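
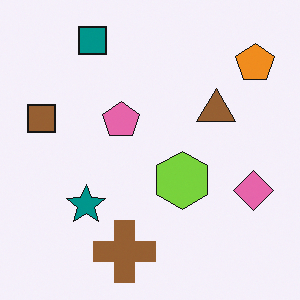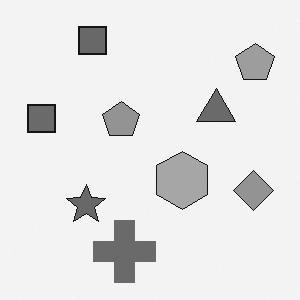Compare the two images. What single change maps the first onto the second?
The second image is the first converted to grayscale.

All color is removed — every shape is now a shade of grey.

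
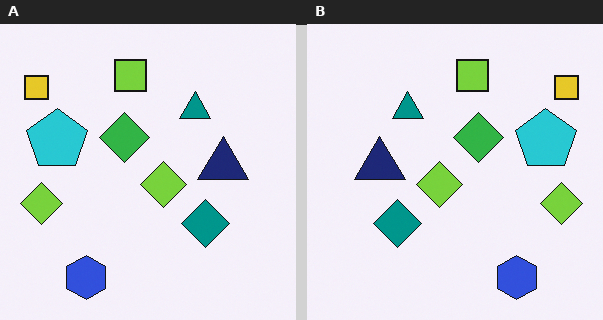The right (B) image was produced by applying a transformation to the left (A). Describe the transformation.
The right (B) image is the left (A) flipped horizontally (left ↔ right).

The yellow square is in the top-left of the left (A) image and the top-right of the right (B) — shapes on opposite sides of the vertical midline have swapped in a mirror flip.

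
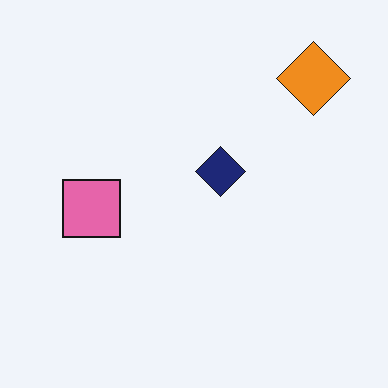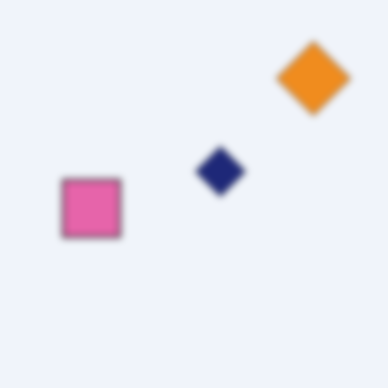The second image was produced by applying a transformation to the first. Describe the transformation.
The transformation is: moderately blurred.

Shape edges and outlines are uniformly softened across the whole image.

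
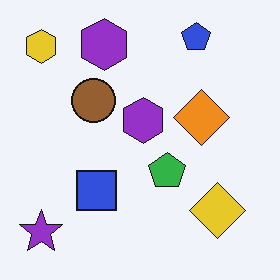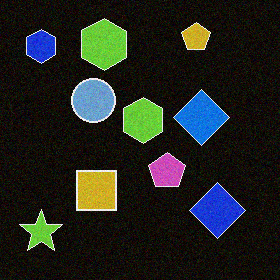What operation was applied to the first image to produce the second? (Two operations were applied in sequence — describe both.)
It was degraded with a light layer of grain, then color-inverted (negative).

Random speckle covers the whole image, including the flat background. The light background has become dark and every shape's color is its complement — a photographic negative.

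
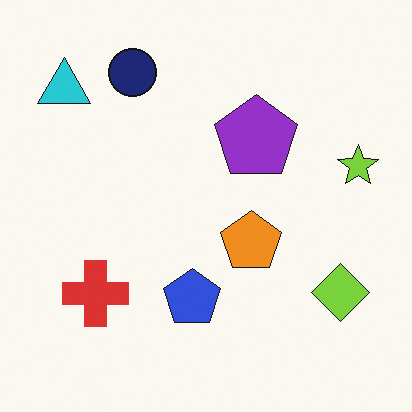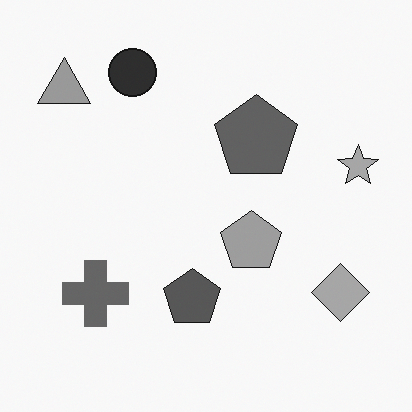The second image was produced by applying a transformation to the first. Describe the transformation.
This is the original image converted to grayscale.

All color is removed — every shape is now a shade of grey.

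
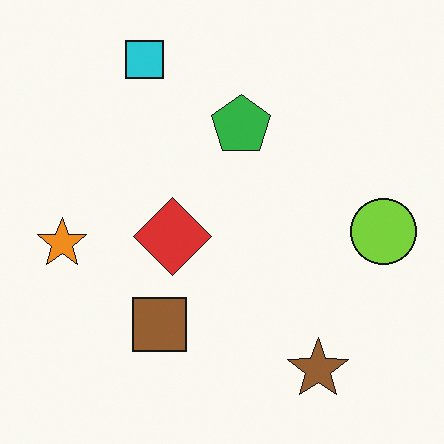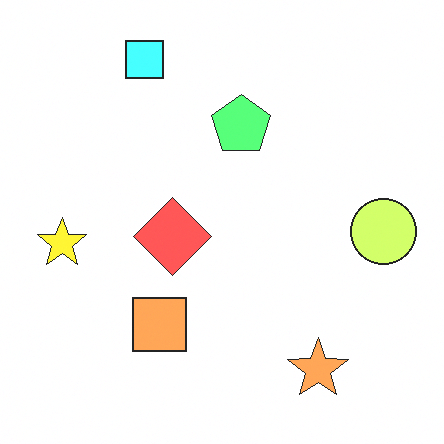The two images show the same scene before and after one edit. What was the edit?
Noticeably brightened.

Every pixel — background and shapes alike — is uniformly brightened.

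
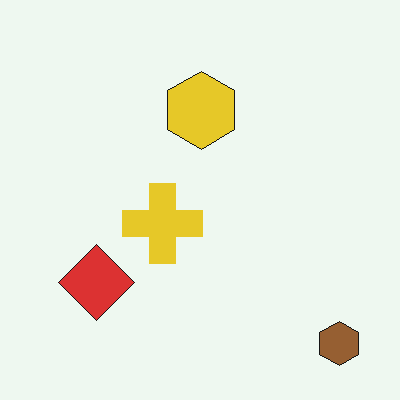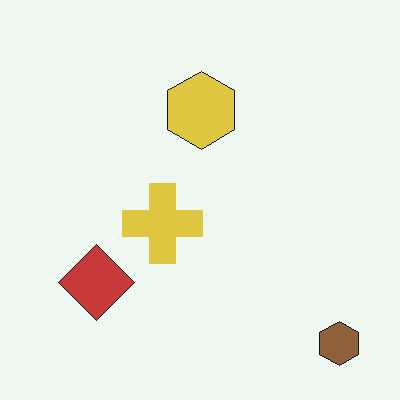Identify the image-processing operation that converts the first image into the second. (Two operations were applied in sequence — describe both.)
It was slightly desaturated, then given moderate JPEG compression.

All colors are more muted and greyish — a global saturation change. Blocky 8×8 compression artifacts appear around shape edges and the flat background shows ringing — characteristic JPEG degradation.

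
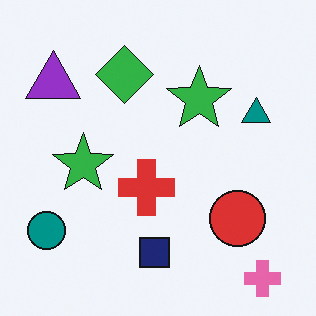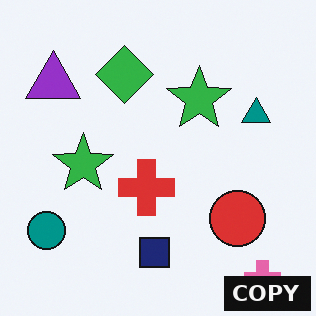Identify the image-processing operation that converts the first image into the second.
It was watermarked with the text "COPY" in the lower-right corner.

A dark label reading "COPY" appears in the lower-right corner.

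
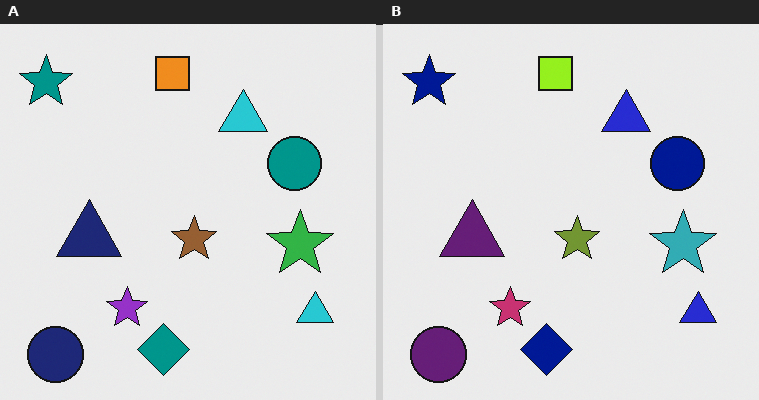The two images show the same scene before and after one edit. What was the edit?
The image was hue-shifted by a small amount.

Every shape's color has rotated by the same amount around the hue wheel — a uniform hue shift.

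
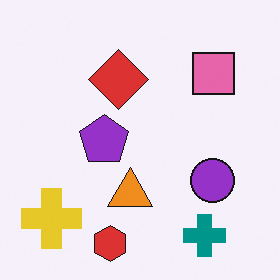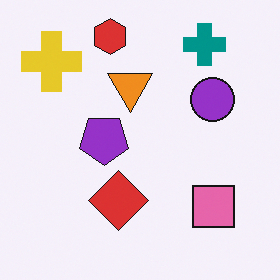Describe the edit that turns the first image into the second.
The transformation is: flipped vertically (top ↔ bottom).

The red hexagon is in the bottom of the first image and the top of the second — shapes on opposite sides of the horizontal midline have swapped in a mirror flip.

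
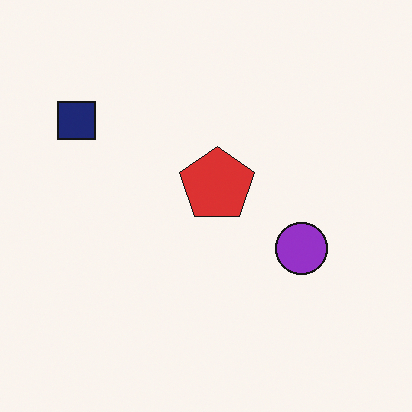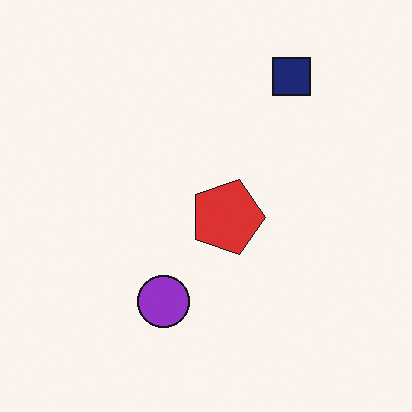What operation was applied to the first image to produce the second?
The image was rotated 90° clockwise.

The navy square sits in the top-left of the first image and the top-right of the second — consistent with a whole-image 90° clockwise rotation.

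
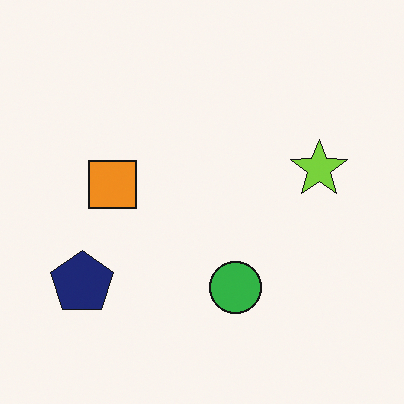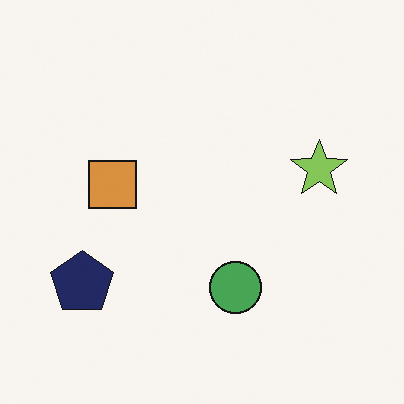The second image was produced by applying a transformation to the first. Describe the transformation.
Slightly desaturated.

All colors are more muted and greyish — a global saturation change.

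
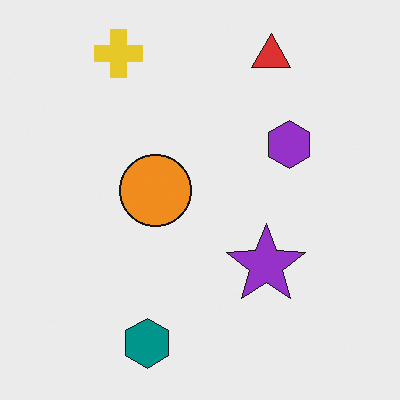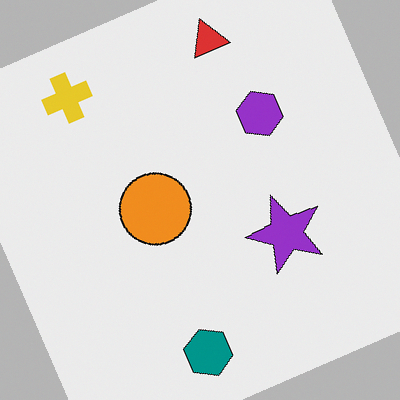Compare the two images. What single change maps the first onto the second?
It was rotated counter-clockwise by a moderate amount.

Every shape is tilted by the same angle and the image corners show triangular fill wedges — a whole-image rotation by a non-right angle.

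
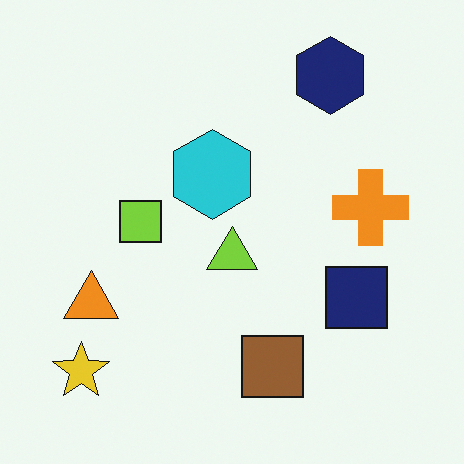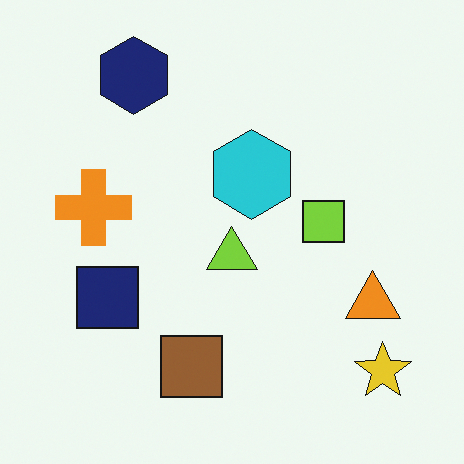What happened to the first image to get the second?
Flipped horizontally (left ↔ right).

The yellow star is in the bottom-left of the first image and the bottom-right of the second — shapes on opposite sides of the vertical midline have swapped in a mirror flip.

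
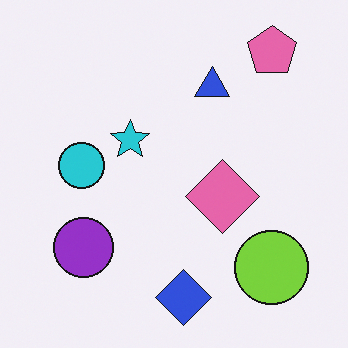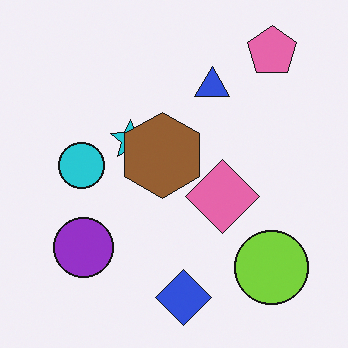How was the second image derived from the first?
Overlaid with an additional brown hexagon.

A brown hexagon appears in the second image that is absent from the first.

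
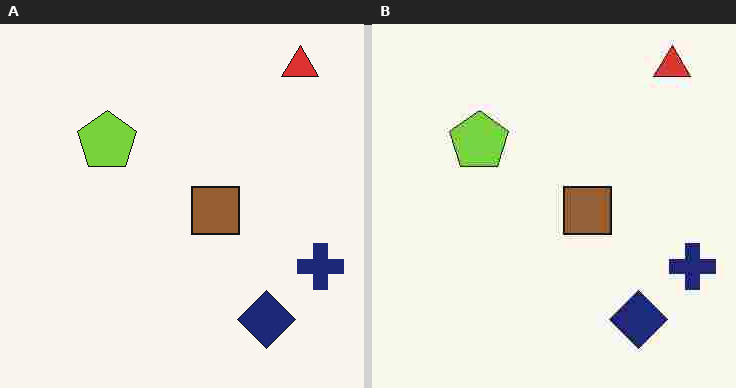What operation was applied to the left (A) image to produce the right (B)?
It was heavily JPEG-compressed with obvious blocking artifacts.

Blocky 8×8 compression artifacts appear around shape edges and the flat background shows ringing — characteristic JPEG degradation.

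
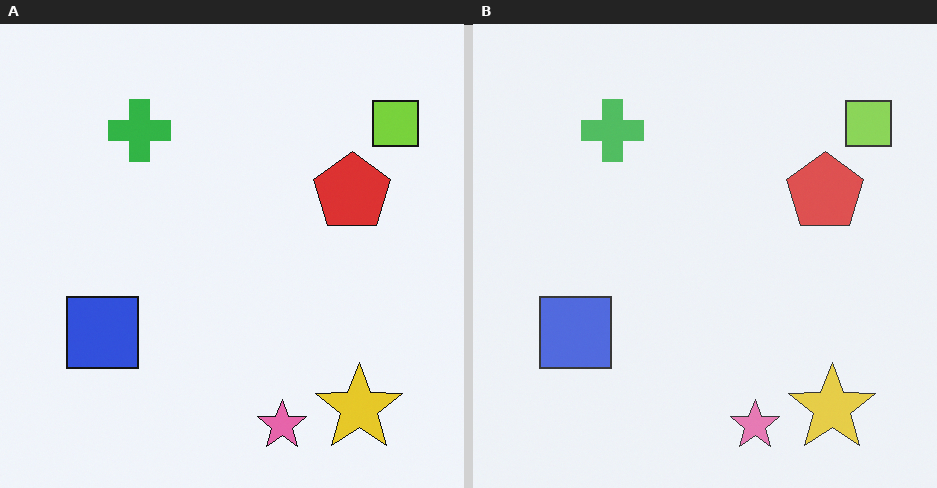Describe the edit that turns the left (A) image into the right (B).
The image was given slightly reduced contrast.

Tones are pushed toward mid-grey across the whole image — a global contrast change.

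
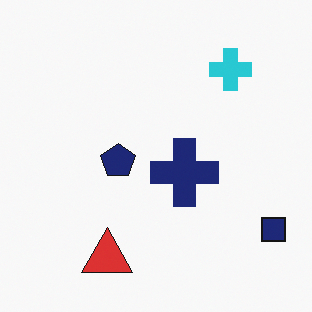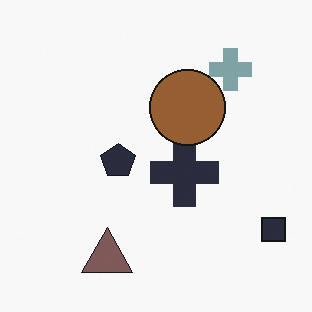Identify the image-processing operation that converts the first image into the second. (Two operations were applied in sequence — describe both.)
It was heavily desaturated, then overlaid with an additional brown circle.

All colors are more muted and greyish — a global saturation change. A brown circle appears in the second image that is absent from the first.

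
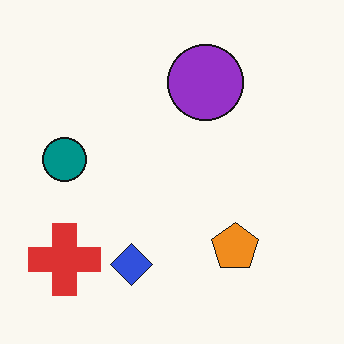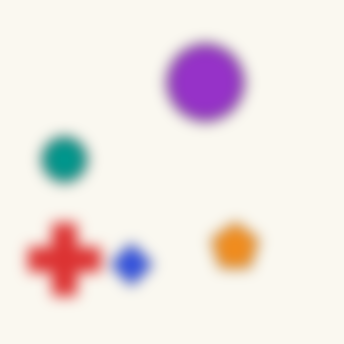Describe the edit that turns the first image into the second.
It was strongly gaussian-blurred.

Shape edges and outlines are uniformly softened across the whole image.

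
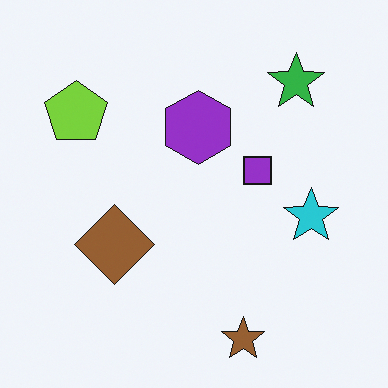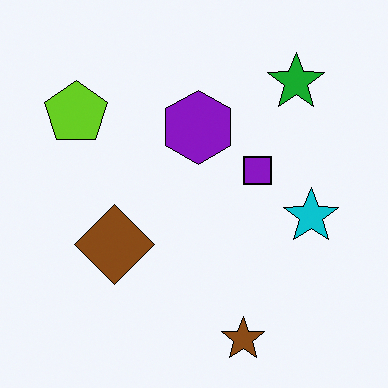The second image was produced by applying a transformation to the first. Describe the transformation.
This is the original image given slightly increased contrast.

Tones are pushed away from mid-grey across the whole image — a global contrast change.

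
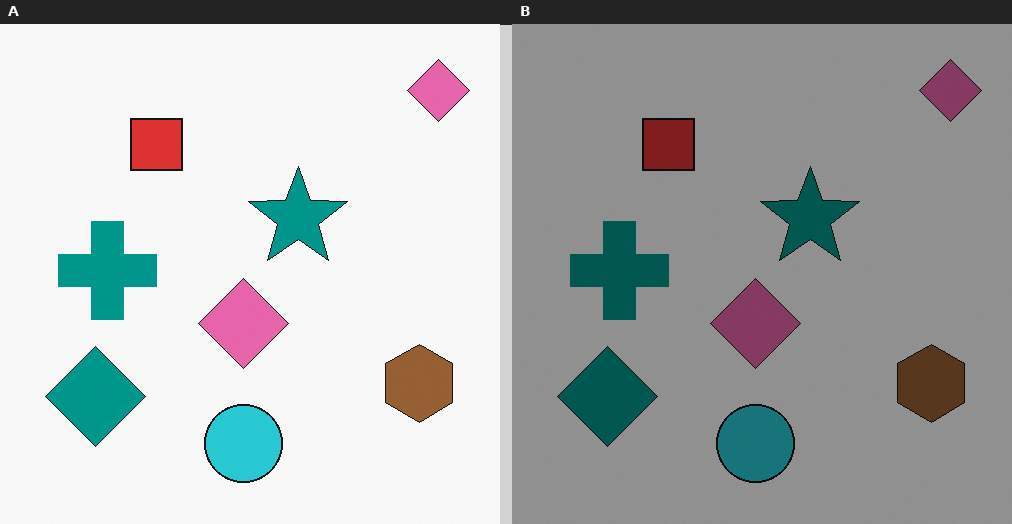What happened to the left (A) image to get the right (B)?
Substantially darkened.

Every pixel — background and shapes alike — is uniformly darkened.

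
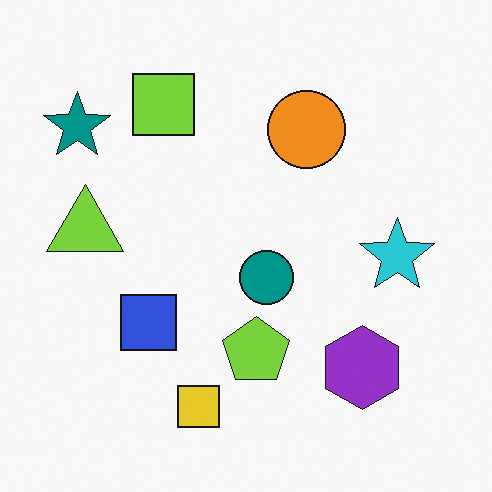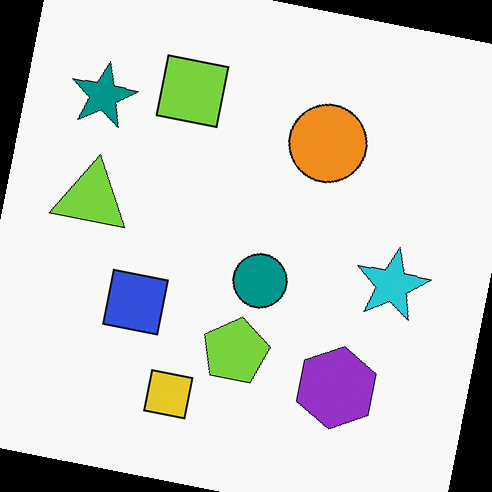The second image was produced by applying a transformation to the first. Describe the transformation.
This is the original image rotated clockwise by a small amount.

Every shape is tilted by the same angle and the image corners show triangular fill wedges — a whole-image rotation by a non-right angle.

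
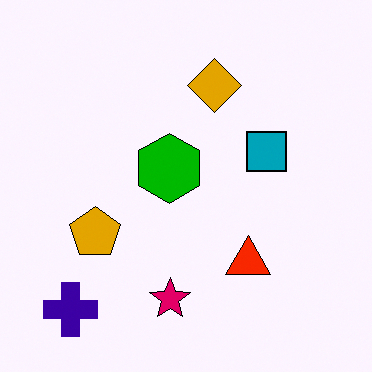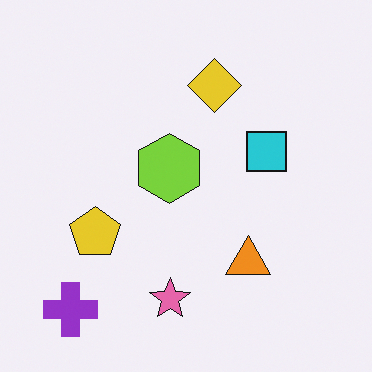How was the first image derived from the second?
This is the original image given much higher contrast.

Tones are pushed away from mid-grey across the whole image — a global contrast change.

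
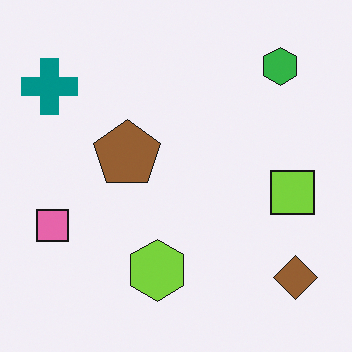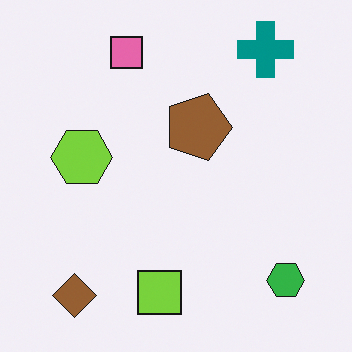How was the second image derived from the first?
The transformation is: rotated 90° clockwise.

The brown diamond sits in the bottom-right of the first image and the bottom-left of the second — consistent with a whole-image 90° clockwise rotation.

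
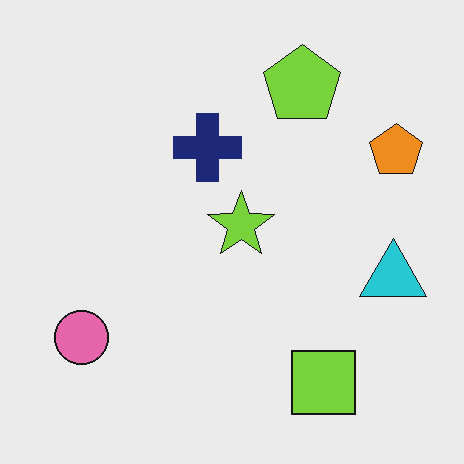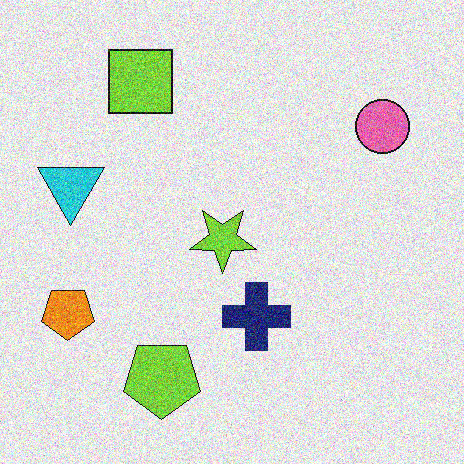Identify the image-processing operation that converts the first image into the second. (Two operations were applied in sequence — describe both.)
The second image is the first rotated 180°, then degraded with a thick layer of grain.

The pink circle sits in the bottom-left of the first image and the top-right of the second — consistent with a whole-image 180° rotation. Random speckle covers the whole image, including the flat background.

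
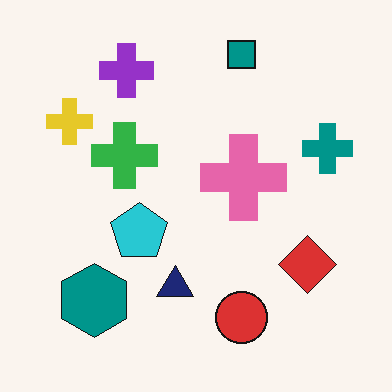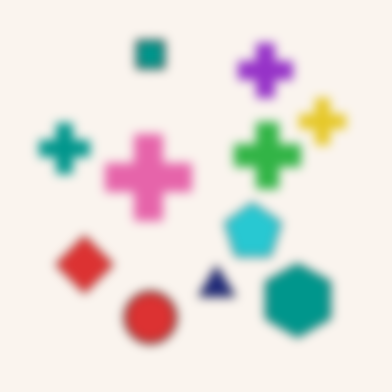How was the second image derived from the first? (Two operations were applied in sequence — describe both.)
The second image is the first heavily blurred, then flipped horizontally (left ↔ right).

Shape edges and outlines are uniformly softened across the whole image. The teal cross is in the right of the first image and the left of the second — shapes on opposite sides of the vertical midline have swapped in a mirror flip.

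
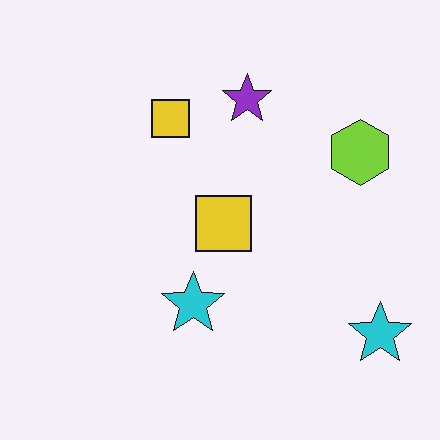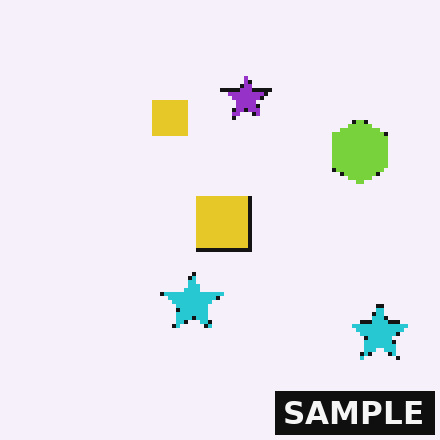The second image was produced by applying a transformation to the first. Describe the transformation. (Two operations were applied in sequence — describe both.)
The transformation is: lightly pixelated (a mild mosaic effect), then watermarked with the text "SAMPLE" in the lower-right corner.

Shapes are reduced to large square blocks; fine edges and outlines are lost — a downscale-then-upscale (mosaic) effect. A dark label reading "SAMPLE" appears in the lower-right corner.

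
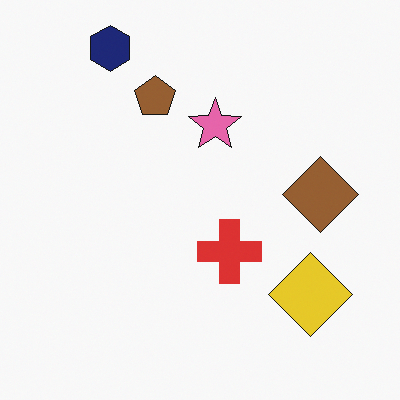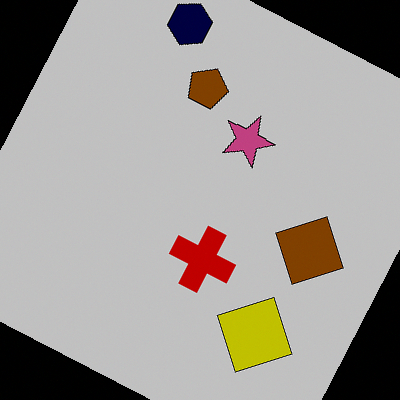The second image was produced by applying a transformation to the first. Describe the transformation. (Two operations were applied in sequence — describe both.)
The transformation is: heavily posterized to just a handful of flat colors, then rotated clockwise by a moderate amount.

Each flat color has snapped to a coarser quantized level — most visibly, the near-white background has dropped to a flat grey. Every shape is tilted by the same angle and the image corners show triangular fill wedges — a whole-image rotation by a non-right angle.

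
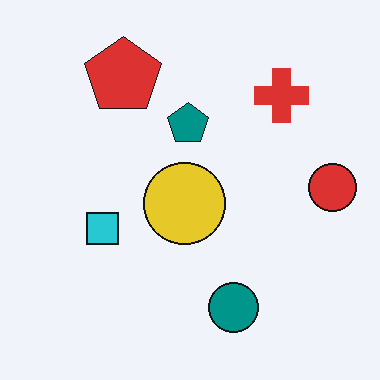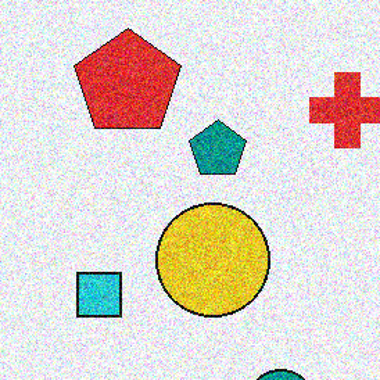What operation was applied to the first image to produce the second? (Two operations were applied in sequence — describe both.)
The transformation is: degraded with strong gaussian noise, then cropped slightly and scaled back up.

Random speckle covers the whole image, including the flat background. The visible shapes are larger and the field of view is narrower; shapes near the original edges may be partly or wholly outside the frame — a crop-and-rescale.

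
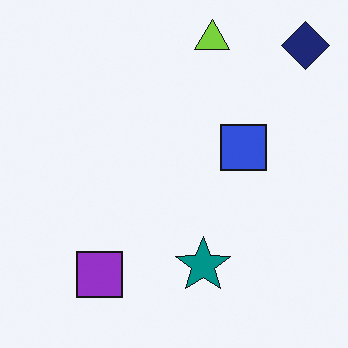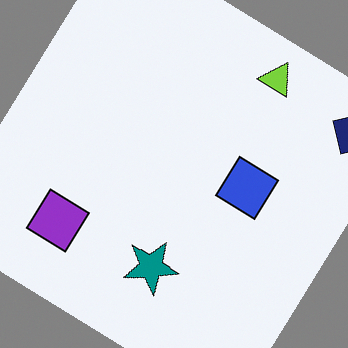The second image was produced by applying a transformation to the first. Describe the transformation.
The transformation is: rotated clockwise by a large amount — several tens of degrees.

Every shape is tilted by the same angle and the image corners show triangular fill wedges — a whole-image rotation by a non-right angle.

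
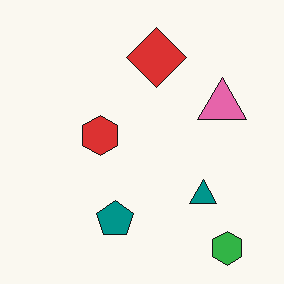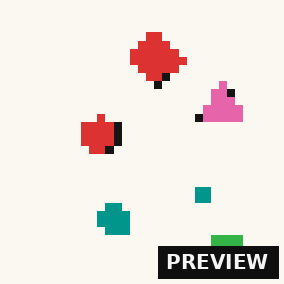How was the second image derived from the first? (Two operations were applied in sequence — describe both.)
The transformation is: pixelated into visible square blocks, then watermarked with the text "PREVIEW" in the lower-right corner.

Shapes are reduced to large square blocks; fine edges and outlines are lost — a downscale-then-upscale (mosaic) effect. A dark label reading "PREVIEW" appears in the lower-right corner.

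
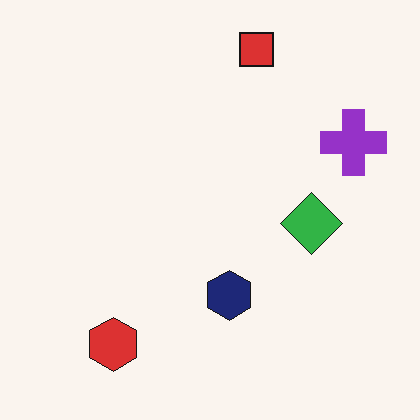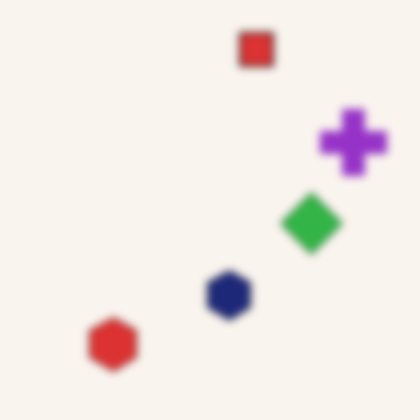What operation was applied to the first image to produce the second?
It was noticeably gaussian-blurred.

Shape edges and outlines are uniformly softened across the whole image.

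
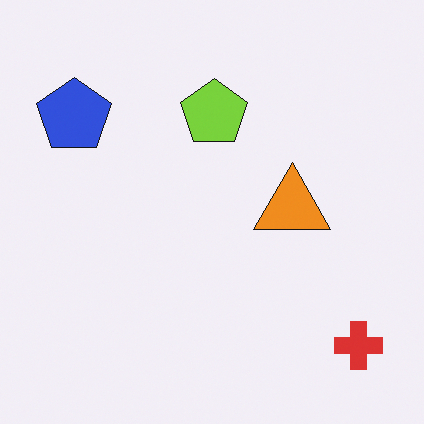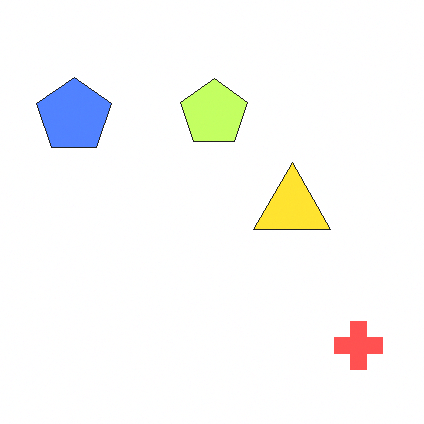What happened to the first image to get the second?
It was noticeably brightened.

Every pixel — background and shapes alike — is uniformly brightened.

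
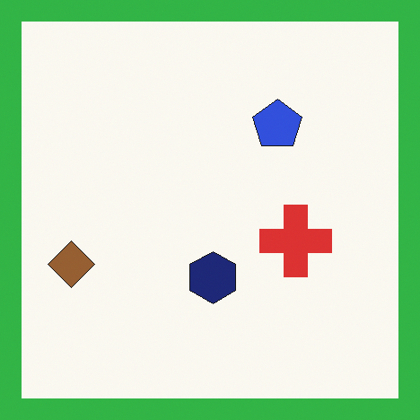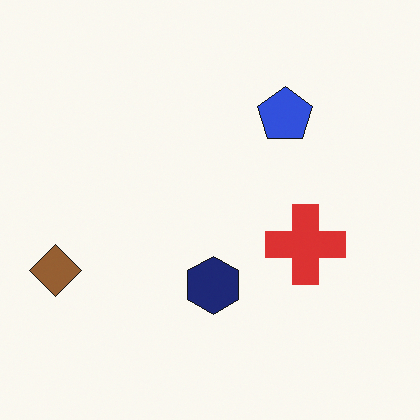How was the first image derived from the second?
The image was framed with a green border.

A solid green frame runs around the edge of the first image, with the content slightly shrunk inside it.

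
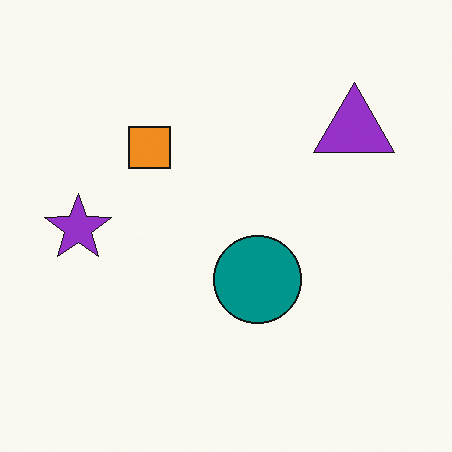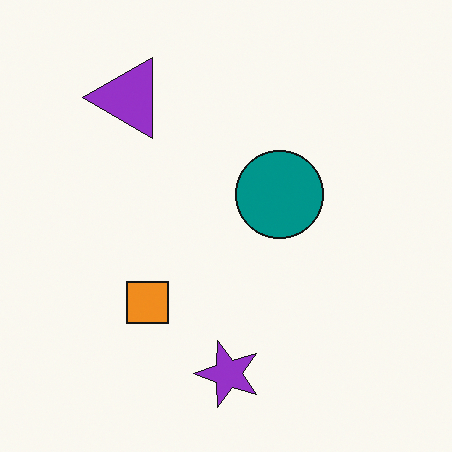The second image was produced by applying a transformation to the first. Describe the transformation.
The transformation is: rotated 90° counter-clockwise.

The purple triangle sits in the top-right of the first image and the top-left of the second — consistent with a whole-image 90° counter-clockwise rotation.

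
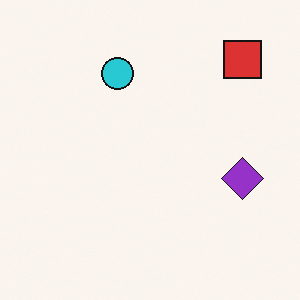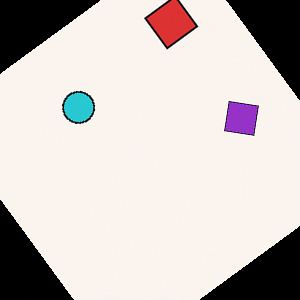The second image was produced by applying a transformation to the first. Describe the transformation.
The image was rotated counter-clockwise by a large amount — several tens of degrees.

Every shape is tilted by the same angle and the image corners show triangular fill wedges — a whole-image rotation by a non-right angle.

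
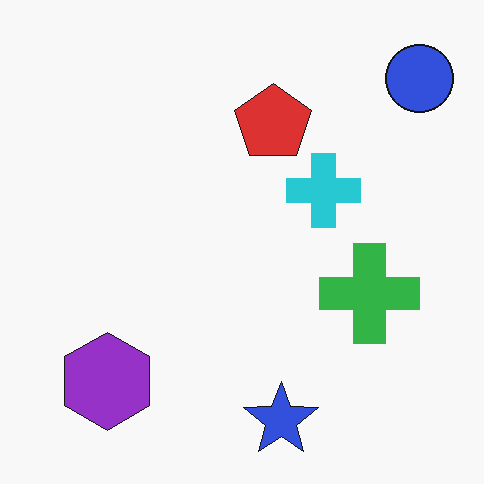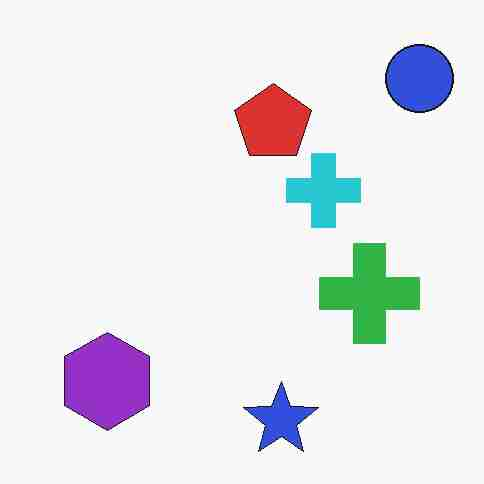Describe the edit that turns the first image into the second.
It was degraded with heavy JPEG compression.

Blocky 8×8 compression artifacts appear around shape edges and the flat background shows ringing — characteristic JPEG degradation.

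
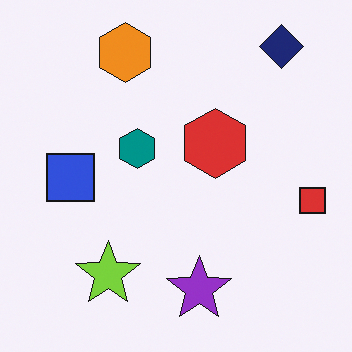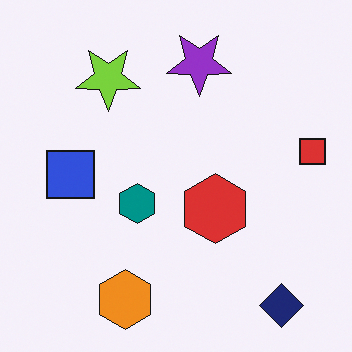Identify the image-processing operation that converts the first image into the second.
The transformation is: flipped vertically (top ↔ bottom).

The navy diamond is in the top-right of the first image and the bottom-right of the second — shapes on opposite sides of the horizontal midline have swapped in a mirror flip.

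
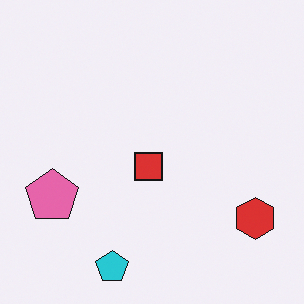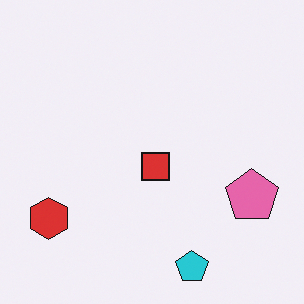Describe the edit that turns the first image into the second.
It was flipped horizontally (left ↔ right).

The red hexagon is in the bottom-right of the first image and the bottom-left of the second — shapes on opposite sides of the vertical midline have swapped in a mirror flip.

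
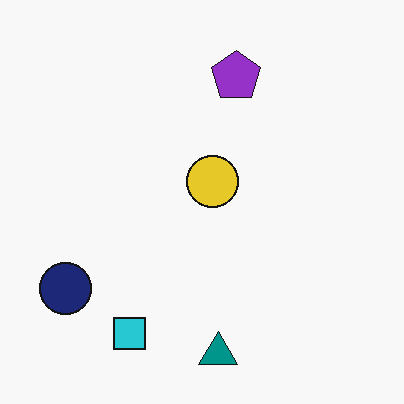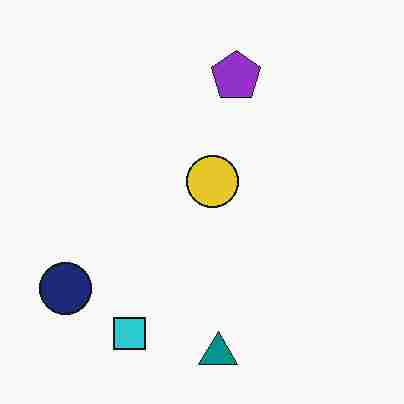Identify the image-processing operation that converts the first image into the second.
It was heavily JPEG-compressed with obvious blocking artifacts.

Blocky 8×8 compression artifacts appear around shape edges and the flat background shows ringing — characteristic JPEG degradation.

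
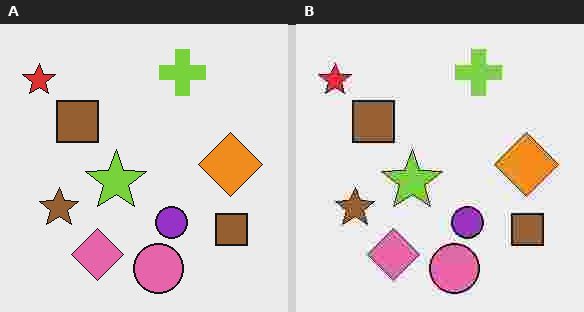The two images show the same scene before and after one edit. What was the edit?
The transformation is: degraded with heavy JPEG compression.

Blocky 8×8 compression artifacts appear around shape edges and the flat background shows ringing — characteristic JPEG degradation.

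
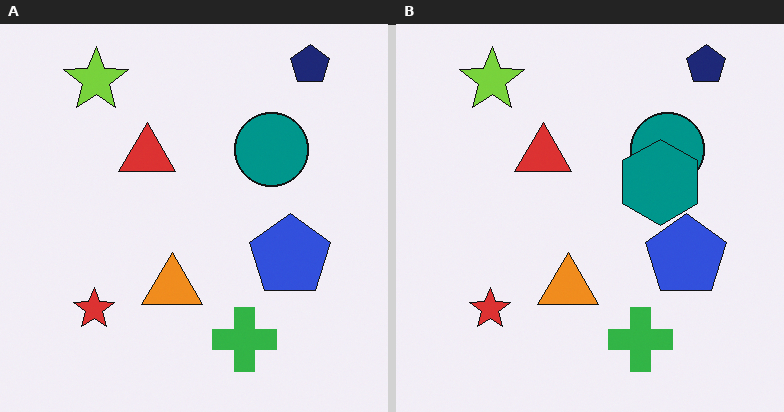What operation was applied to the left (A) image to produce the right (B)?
The right (B) image is the left (A) overlaid with an additional teal hexagon.

A teal hexagon appears in the right (B) image that is absent from the left (A).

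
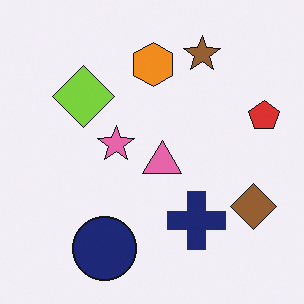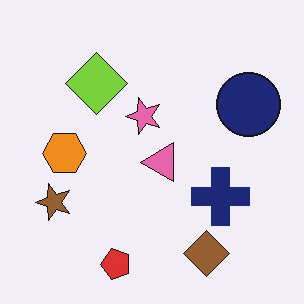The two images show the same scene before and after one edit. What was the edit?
The image was transposed (reflected across the top-left ↔ bottom-right diagonal).

Shapes have swapped their row and column positions — what was in the top-right is now in the bottom-left — a diagonal reflection.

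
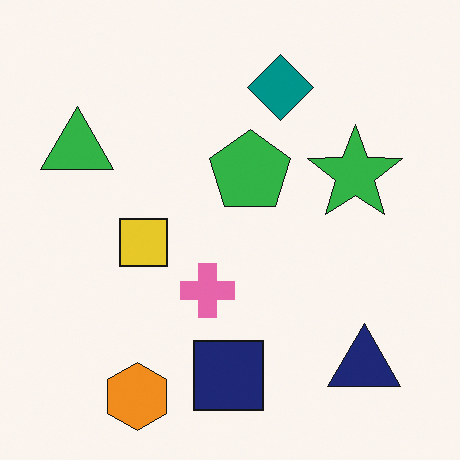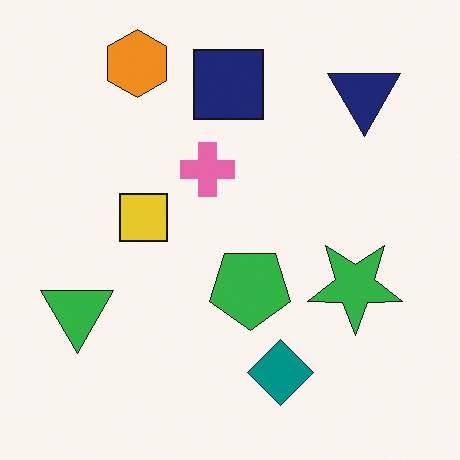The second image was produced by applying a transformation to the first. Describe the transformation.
The transformation is: flipped vertically (top ↔ bottom).

The orange hexagon is in the bottom-left of the first image and the top-left of the second — shapes on opposite sides of the horizontal midline have swapped in a mirror flip.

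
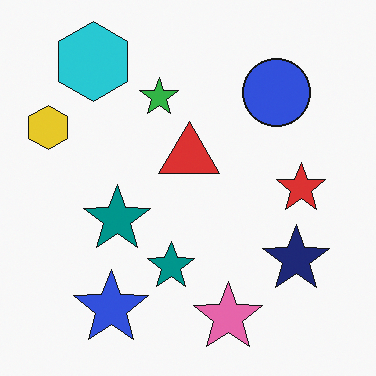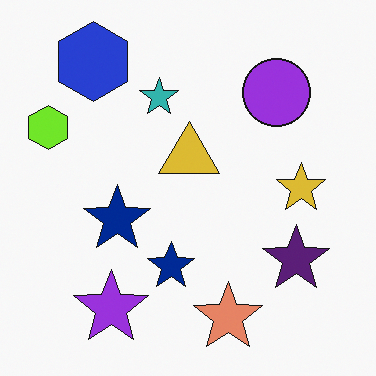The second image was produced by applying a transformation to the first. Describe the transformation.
This is the original image hue-shifted slightly.

Every shape's color has rotated by the same amount around the hue wheel — a uniform hue shift.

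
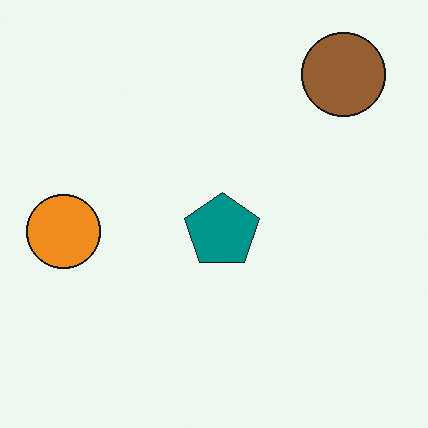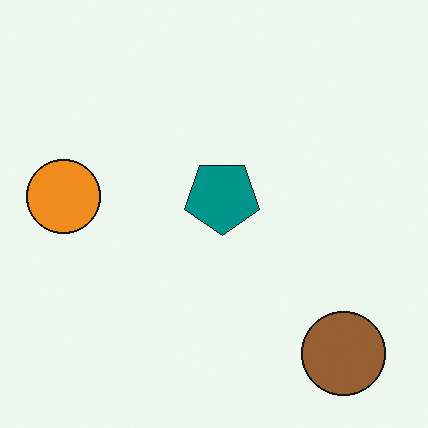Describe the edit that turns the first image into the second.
It was flipped vertically (top ↔ bottom).

The brown circle is in the top-right of the first image and the bottom-right of the second — shapes on opposite sides of the horizontal midline have swapped in a mirror flip.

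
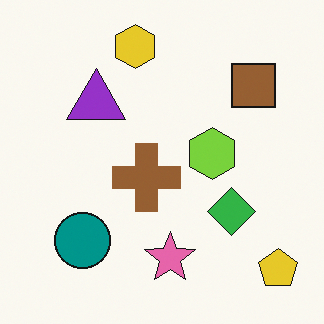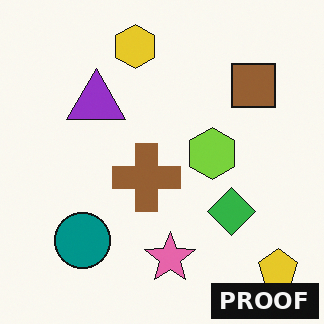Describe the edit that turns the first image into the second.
Watermarked with the text "PROOF" in the lower-right corner.

A dark label reading "PROOF" appears in the lower-right corner.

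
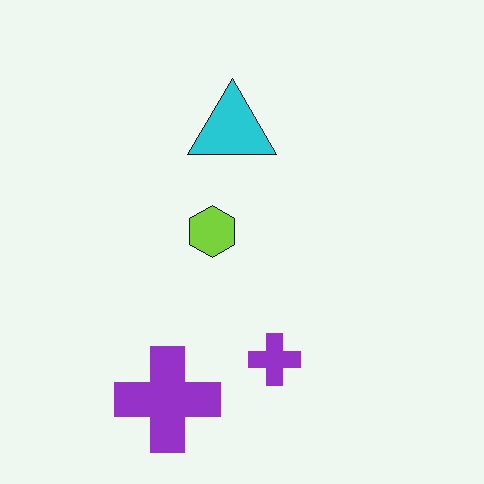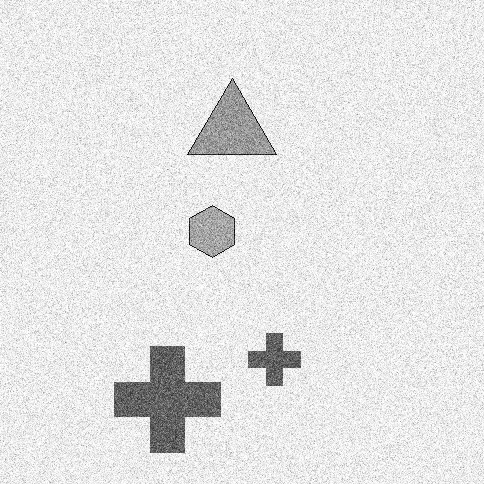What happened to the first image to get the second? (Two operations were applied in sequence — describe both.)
The second image is the first degraded with strong gaussian noise, then converted to grayscale.

Random speckle covers the whole image, including the flat background. All color is removed — every shape is now a shade of grey.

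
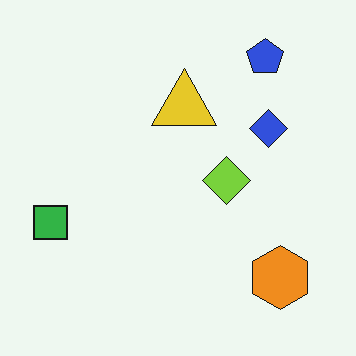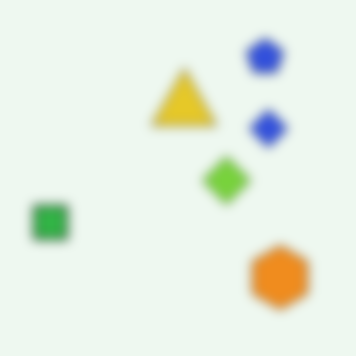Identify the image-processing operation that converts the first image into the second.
Strongly gaussian-blurred.

Shape edges and outlines are uniformly softened across the whole image.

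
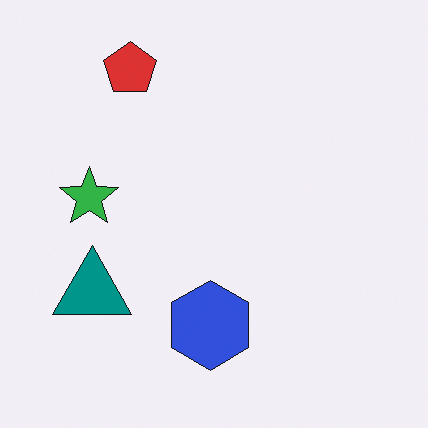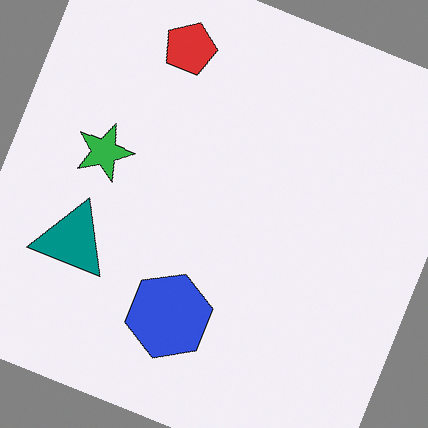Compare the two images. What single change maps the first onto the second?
Rotated clockwise by a clearly visible amount.

Every shape is tilted by the same angle and the image corners show triangular fill wedges — a whole-image rotation by a non-right angle.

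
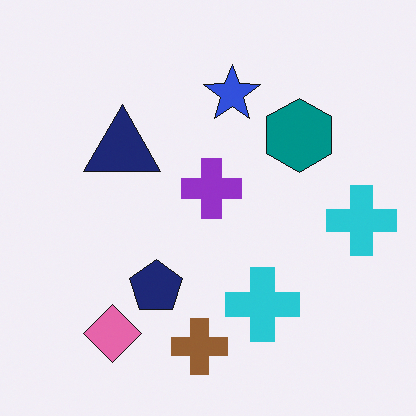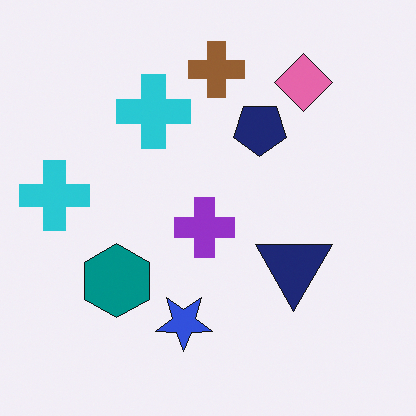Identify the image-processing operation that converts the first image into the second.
This is the original image rotated 180°.

The pink diamond sits in the bottom-left of the first image and the top-right of the second — consistent with a whole-image 180° rotation.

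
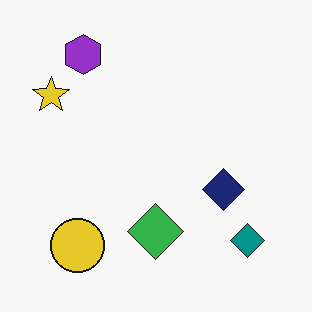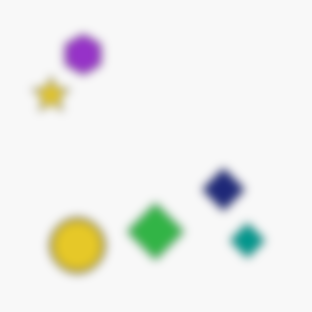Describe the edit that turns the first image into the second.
Heavily blurred.

Shape edges and outlines are uniformly softened across the whole image.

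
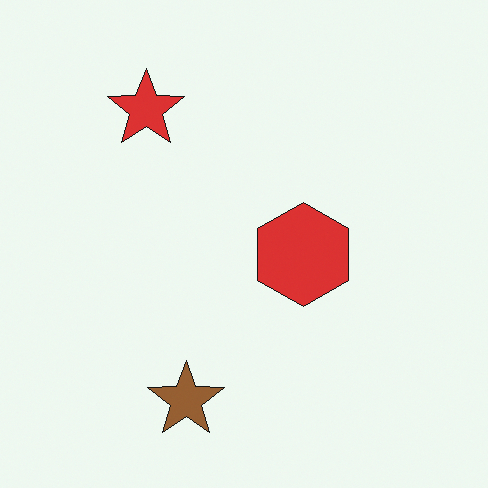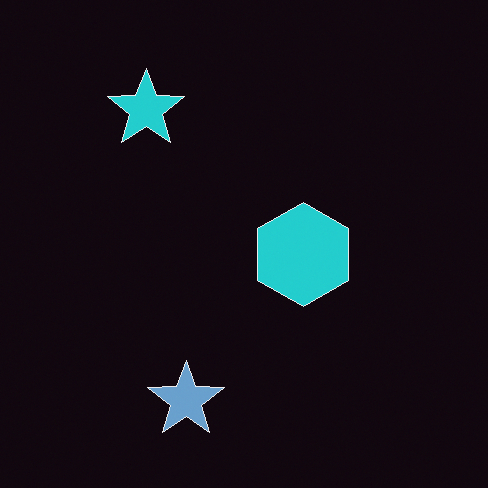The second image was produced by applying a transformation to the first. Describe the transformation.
It was color-inverted (negative).

The light background has become dark and every shape's color is its complement — a photographic negative.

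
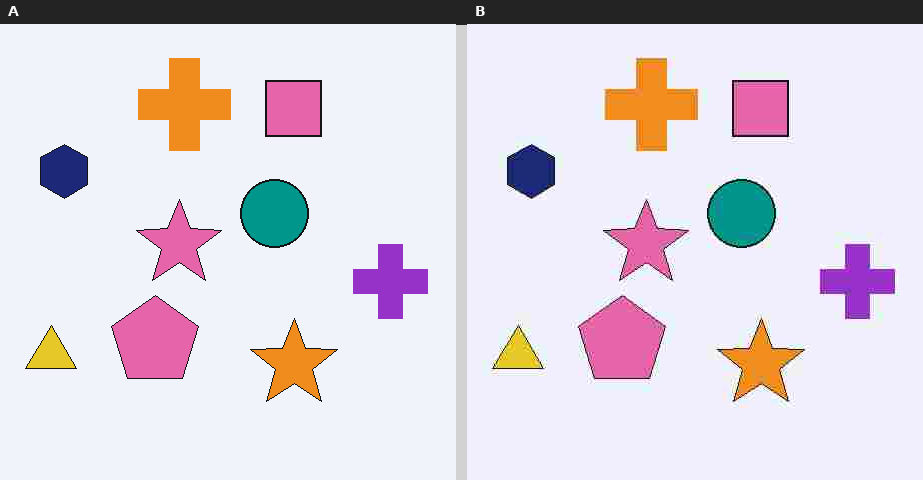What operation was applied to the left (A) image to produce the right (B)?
The transformation is: degraded with heavy JPEG compression.

Blocky 8×8 compression artifacts appear around shape edges and the flat background shows ringing — characteristic JPEG degradation.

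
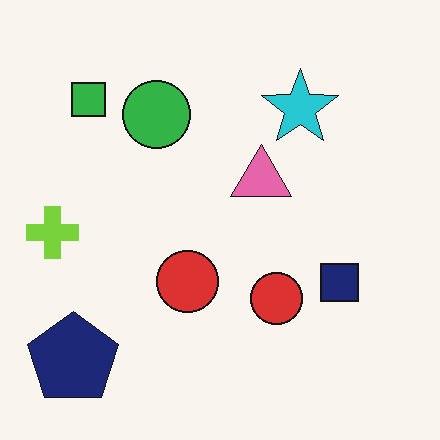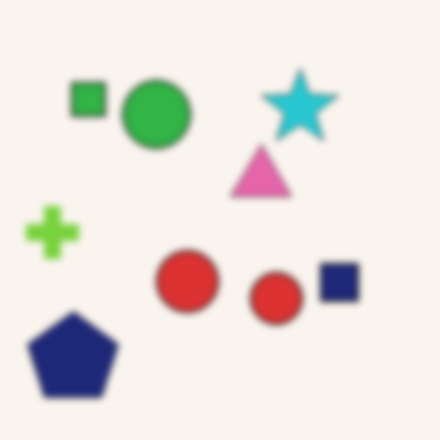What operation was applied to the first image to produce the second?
The second image is the first moderately blurred.

Shape edges and outlines are uniformly softened across the whole image.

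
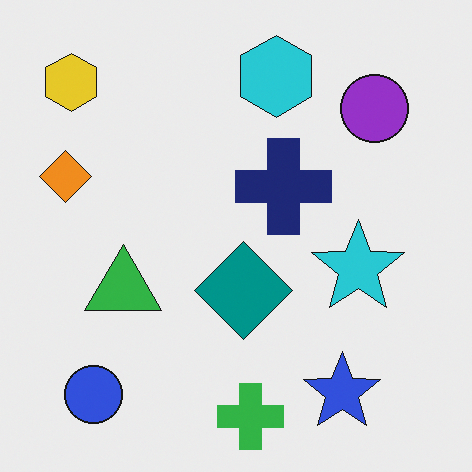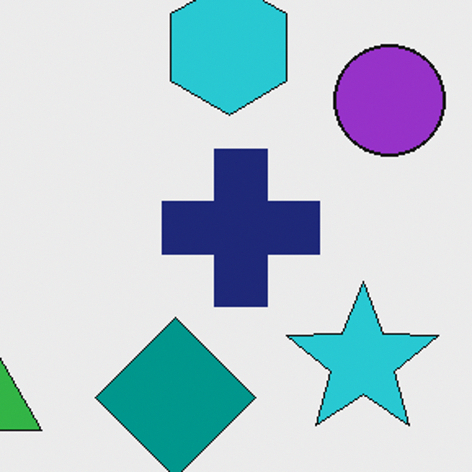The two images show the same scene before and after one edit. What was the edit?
Cropped tightly and scaled back up.

The visible shapes are larger and the field of view is narrower; shapes near the original edges may be partly or wholly outside the frame — a crop-and-rescale.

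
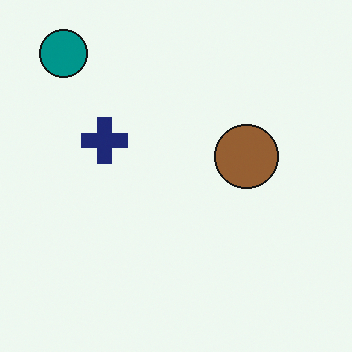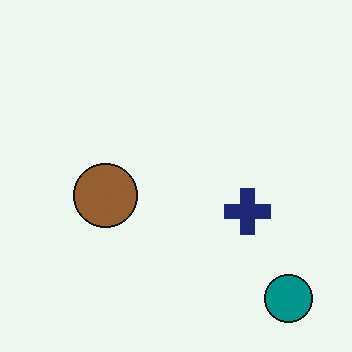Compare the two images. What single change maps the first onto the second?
The image was rotated 180°.

The teal circle sits in the top-left of the first image and the bottom-right of the second — consistent with a whole-image 180° rotation.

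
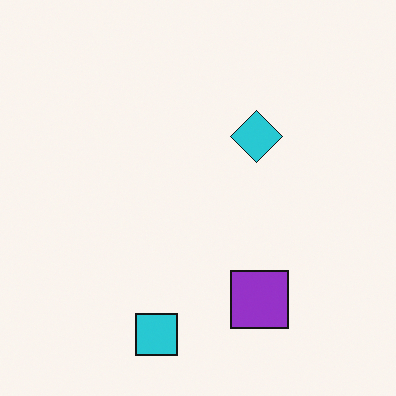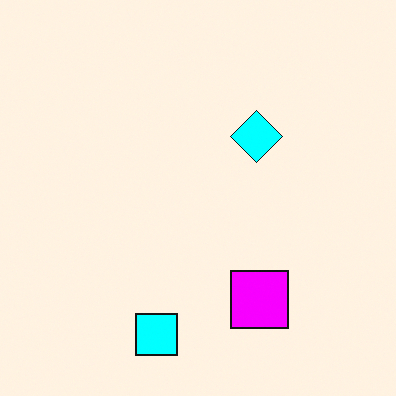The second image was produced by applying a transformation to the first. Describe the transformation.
It was heavily oversaturated.

All colors are more vivid — a global saturation change.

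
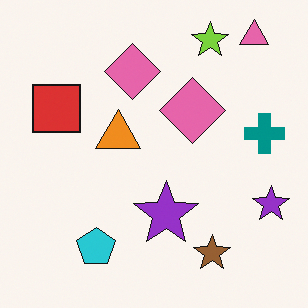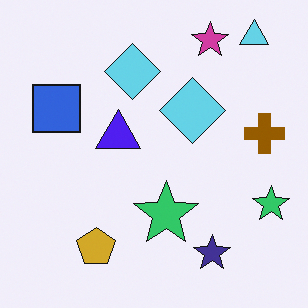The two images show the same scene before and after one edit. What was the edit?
The second image is the first hue-shifted by a large amount.

Every shape's color has rotated by the same amount around the hue wheel — a uniform hue shift.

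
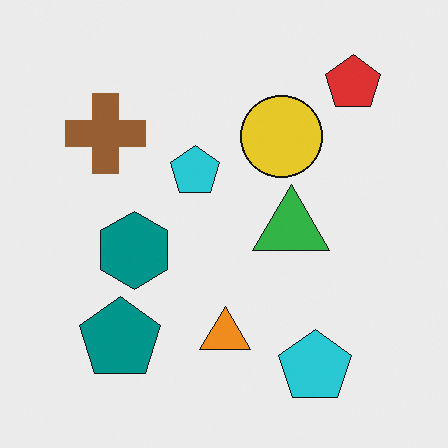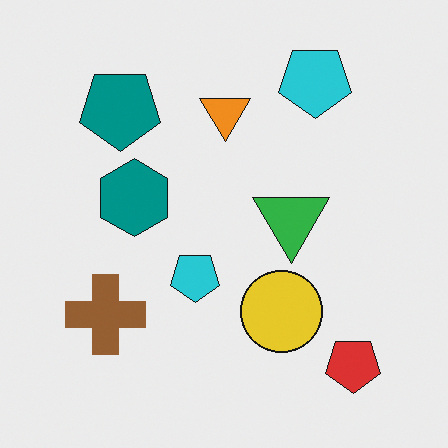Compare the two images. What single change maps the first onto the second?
The image was flipped vertically (top ↔ bottom).

The red pentagon is in the top-right of the first image and the bottom-right of the second — shapes on opposite sides of the horizontal midline have swapped in a mirror flip.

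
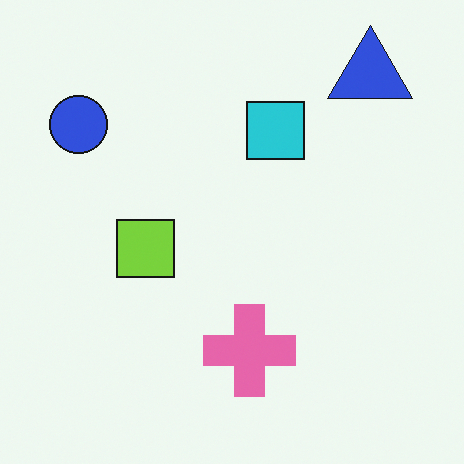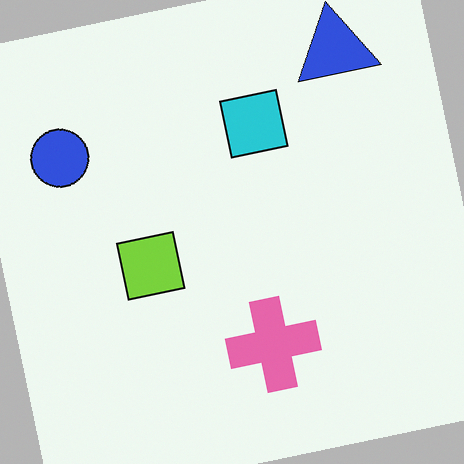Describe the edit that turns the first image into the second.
The image was rotated counter-clockwise by a slight angle.

Every shape is tilted by the same angle and the image corners show triangular fill wedges — a whole-image rotation by a non-right angle.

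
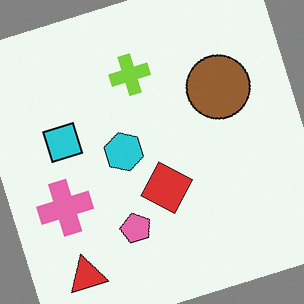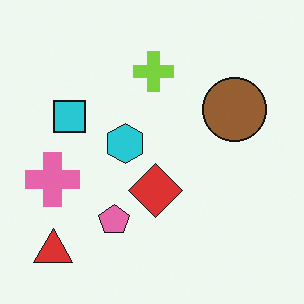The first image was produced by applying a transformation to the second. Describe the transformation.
Rotated counter-clockwise by a clearly visible amount.

Every shape is tilted by the same angle and the image corners show triangular fill wedges — a whole-image rotation by a non-right angle.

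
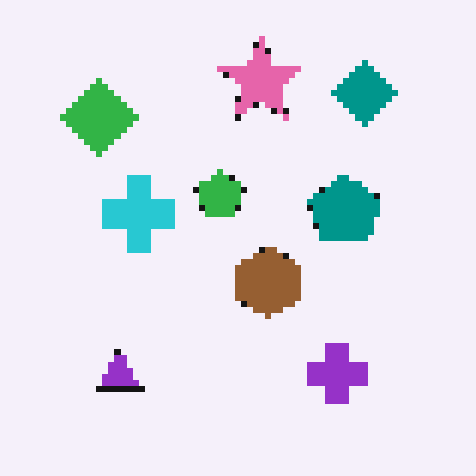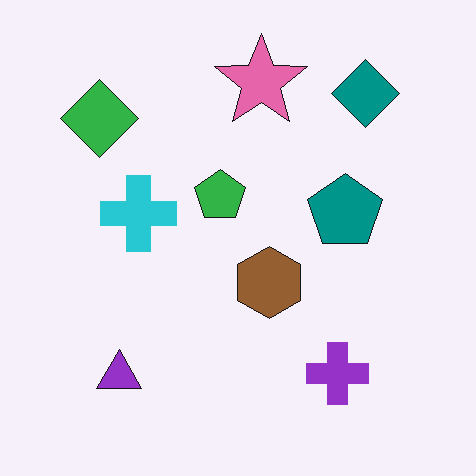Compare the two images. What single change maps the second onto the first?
This is the original image moderately pixelated.

Shapes are reduced to large square blocks; fine edges and outlines are lost — a downscale-then-upscale (mosaic) effect.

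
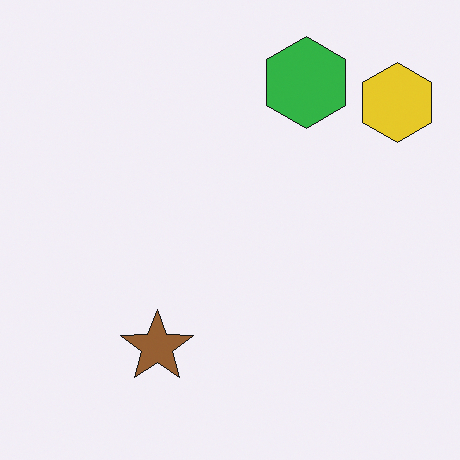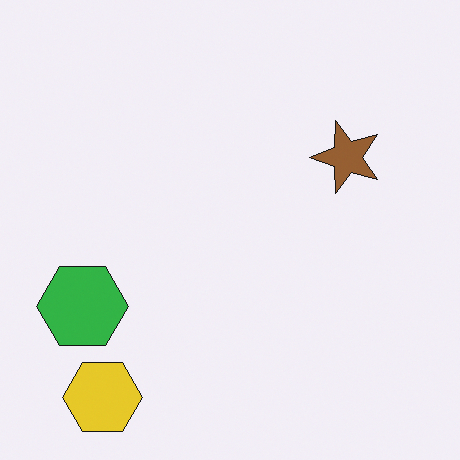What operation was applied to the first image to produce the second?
The second image is the first transposed (reflected across the top-left ↔ bottom-right diagonal).

Shapes have swapped their row and column positions — what was in the top-right is now in the bottom-left — a diagonal reflection.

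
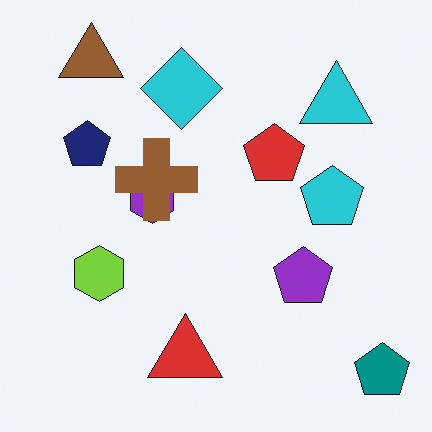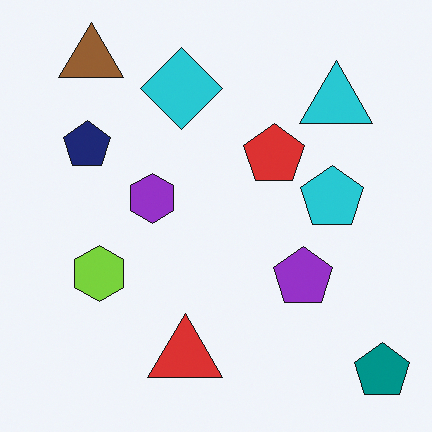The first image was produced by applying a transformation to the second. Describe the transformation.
This is the original image overlaid with an additional brown cross.

A brown cross appears in the first image that is absent from the second.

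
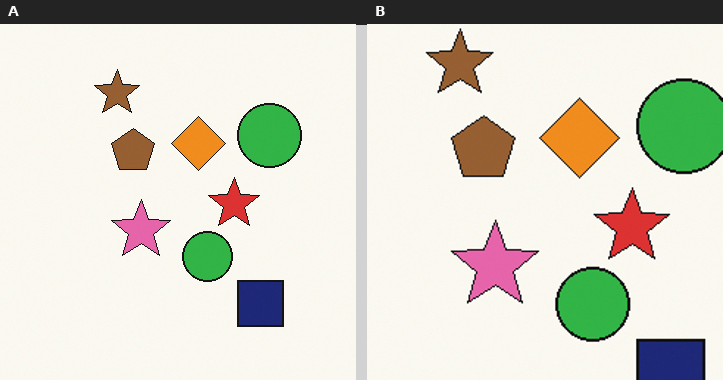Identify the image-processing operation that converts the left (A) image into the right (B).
The transformation is: cropped to a modestly smaller region and rescaled.

The visible shapes are larger and the field of view is narrower; shapes near the original edges may be partly or wholly outside the frame — a crop-and-rescale.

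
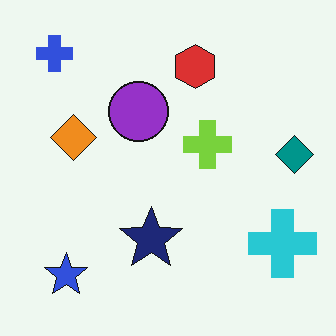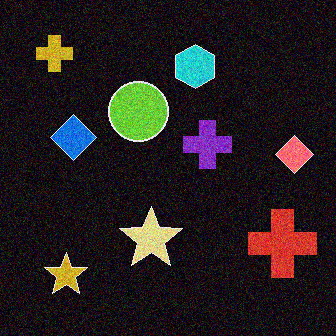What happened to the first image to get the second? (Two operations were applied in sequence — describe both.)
The image was color-inverted (negative), then degraded with moderate additive noise.

The light background has become dark and every shape's color is its complement — a photographic negative. Random speckle covers the whole image, including the flat background.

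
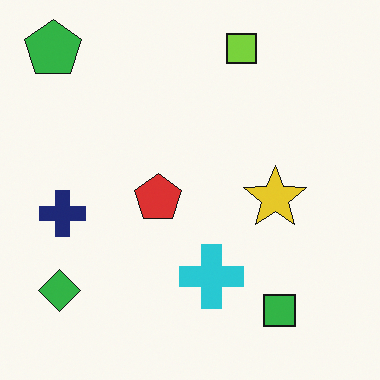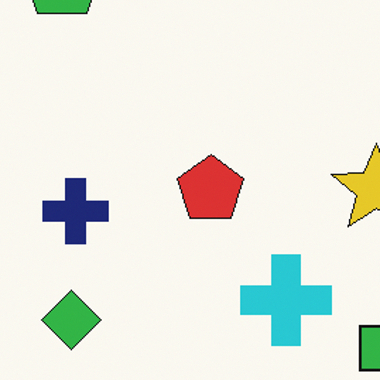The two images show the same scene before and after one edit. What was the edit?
This is the original image cropped to a modestly smaller region and rescaled.

The visible shapes are larger and the field of view is narrower; shapes near the original edges may be partly or wholly outside the frame — a crop-and-rescale.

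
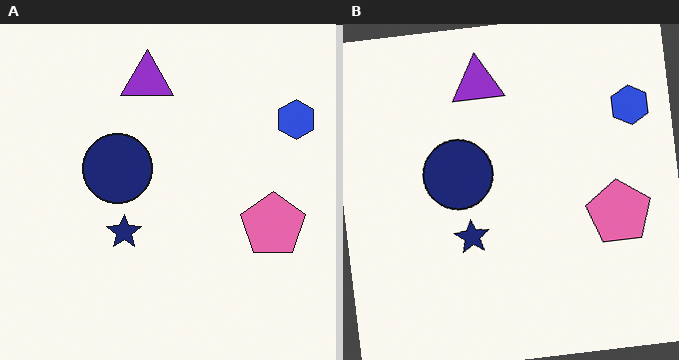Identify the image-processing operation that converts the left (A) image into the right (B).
The right (B) image is the left (A) rotated counter-clockwise by a small amount.

Every shape is tilted by the same angle and the image corners show triangular fill wedges — a whole-image rotation by a non-right angle.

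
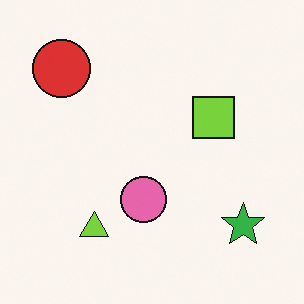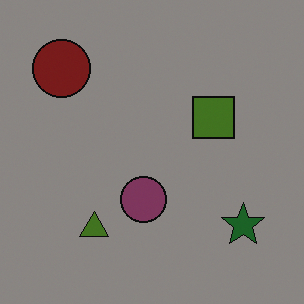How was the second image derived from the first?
This is the original image substantially darkened.

Every pixel — background and shapes alike — is uniformly darkened.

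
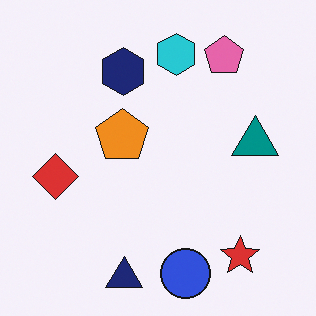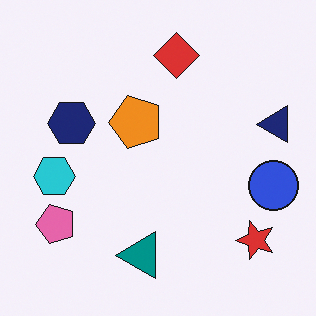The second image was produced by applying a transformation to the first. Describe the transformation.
This is the original image transposed (reflected across the top-left ↔ bottom-right diagonal).

Shapes have swapped their row and column positions — what was in the top-right is now in the bottom-left — a diagonal reflection.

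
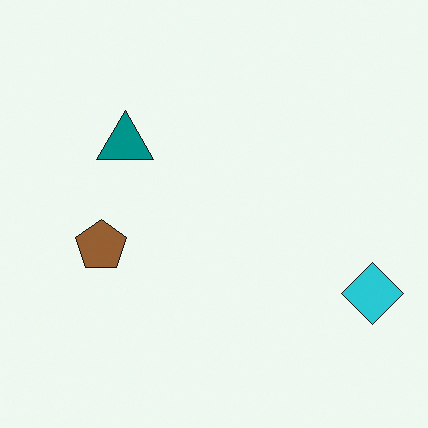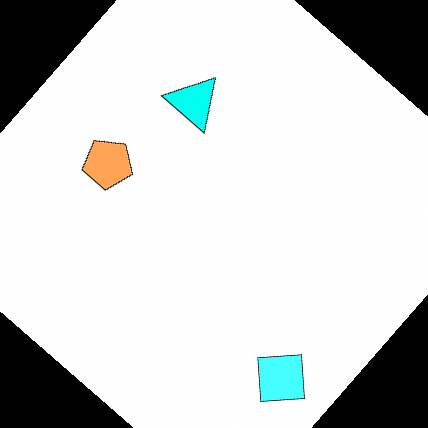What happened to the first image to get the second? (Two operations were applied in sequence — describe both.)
The second image is the first substantially brightened, then rotated clockwise by a large amount — several tens of degrees.

Every pixel — background and shapes alike — is uniformly brightened. Every shape is tilted by the same angle and the image corners show triangular fill wedges — a whole-image rotation by a non-right angle.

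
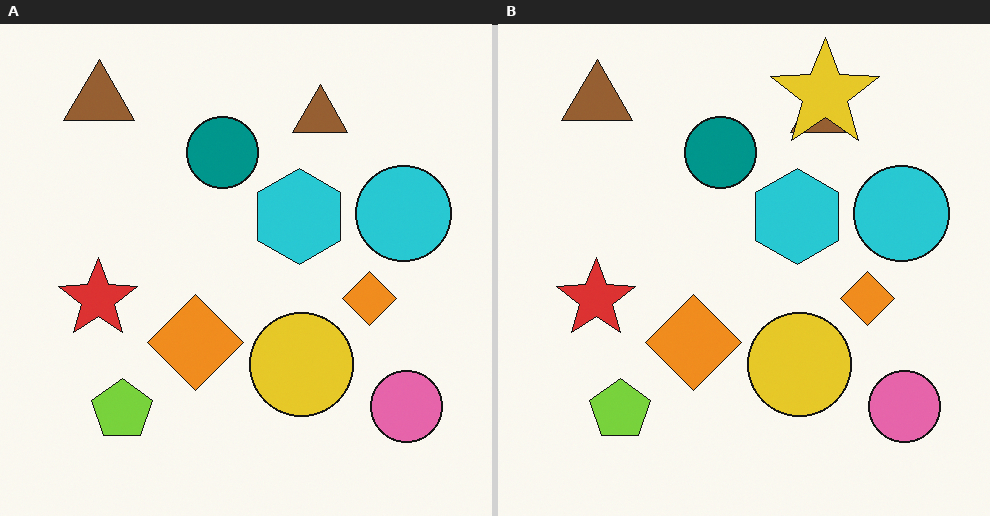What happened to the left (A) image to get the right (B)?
The image was overlaid with an additional yellow star.

A yellow star appears in the right (B) image that is absent from the left (A).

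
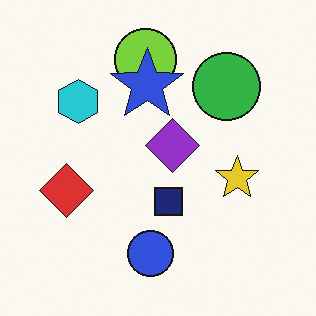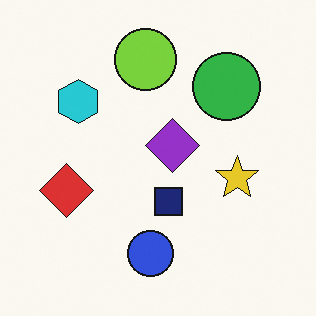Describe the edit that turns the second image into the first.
It was overlaid with an additional blue star.

A blue star appears in the first image that is absent from the second.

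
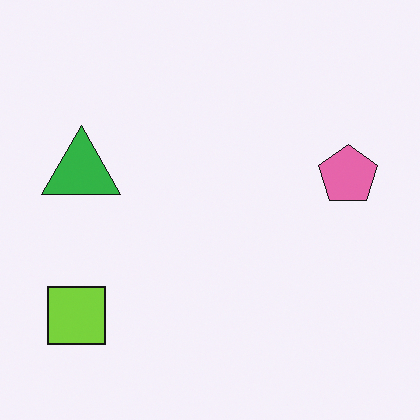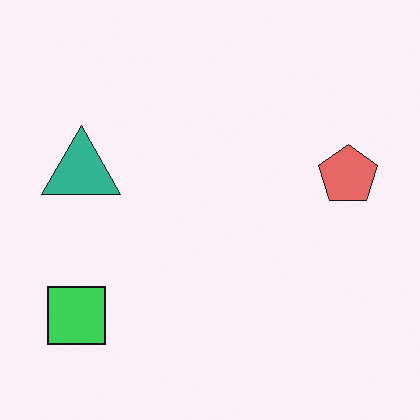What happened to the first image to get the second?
It was hue-shifted by a small amount.

Every shape's color has rotated by the same amount around the hue wheel — a uniform hue shift.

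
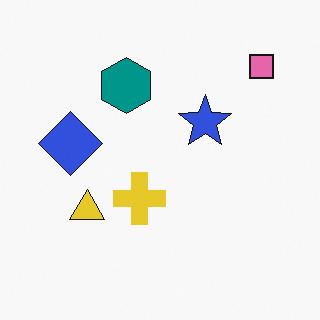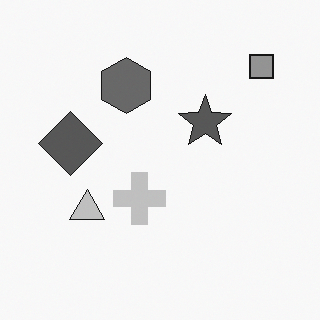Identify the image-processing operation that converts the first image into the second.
It was converted to grayscale.

All color is removed — every shape is now a shade of grey.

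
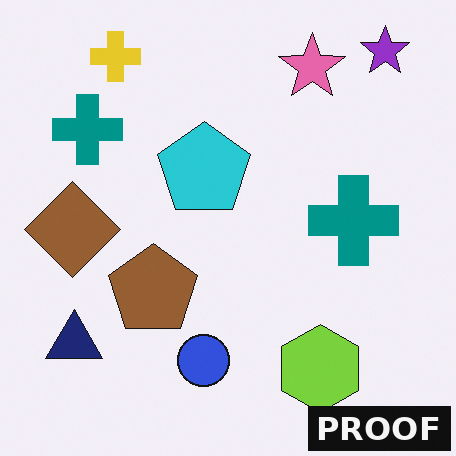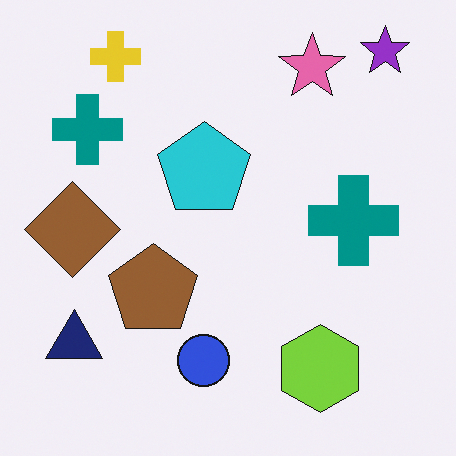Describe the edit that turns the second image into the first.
The transformation is: watermarked with the text "PROOF" in the lower-right corner.

A dark label reading "PROOF" appears in the lower-right corner.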